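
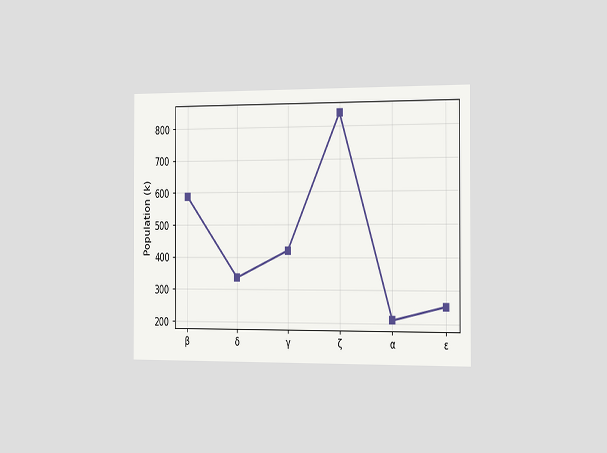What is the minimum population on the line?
210k

The chart is viewed slightly from the right. The lowest point is at α, and reading across to the y-axis gives 210k.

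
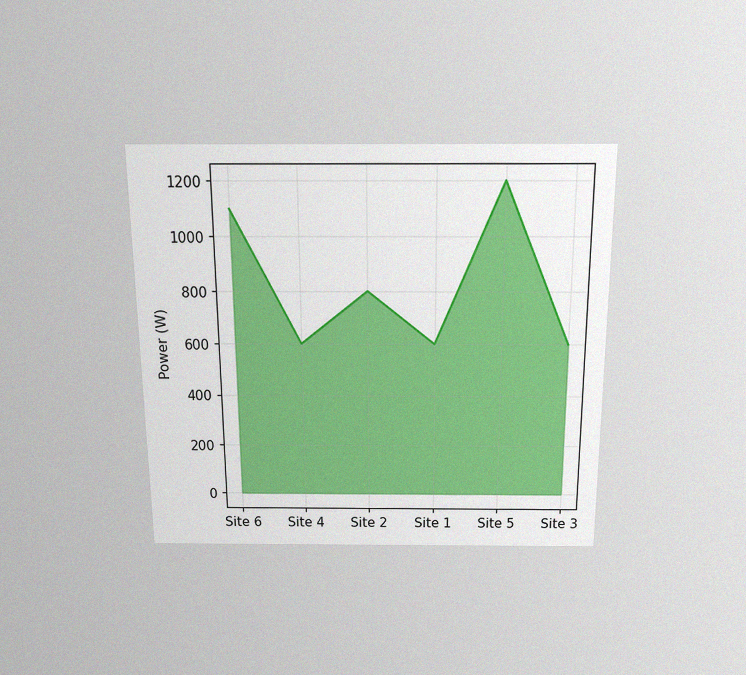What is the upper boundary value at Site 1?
600W

The chart is viewed slightly from above, with some photo noise. At Site 1 the upper boundary is at 600W.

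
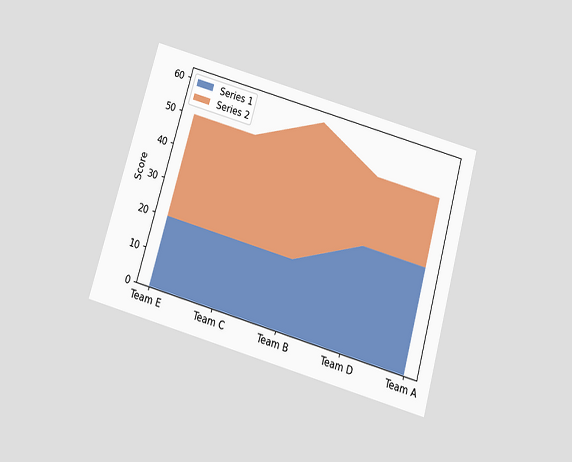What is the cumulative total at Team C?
50

The chart is tilted about 16° clockwise and viewed slightly from below. The stacked total at Team C reaches 50.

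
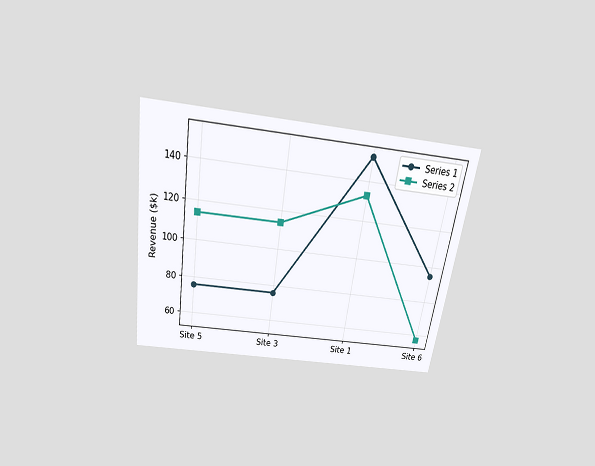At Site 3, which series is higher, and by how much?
Series 2, by $38k

The chart is tilted about 8° clockwise and viewed slightly from above. At Site 3, Series 2 sits above the other line by $38k.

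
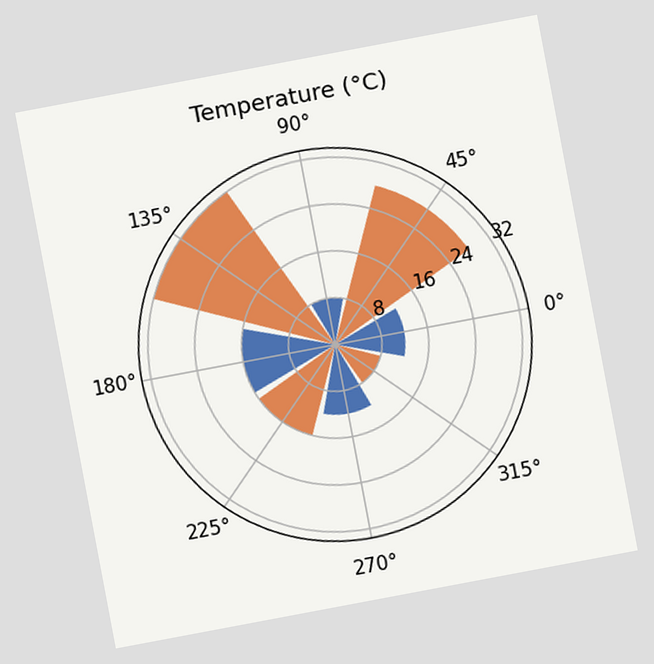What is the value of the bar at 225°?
The chart is tilted about 11° counter-clockwise. The bar at 225° reaches 16°C on the radial axis.

16°C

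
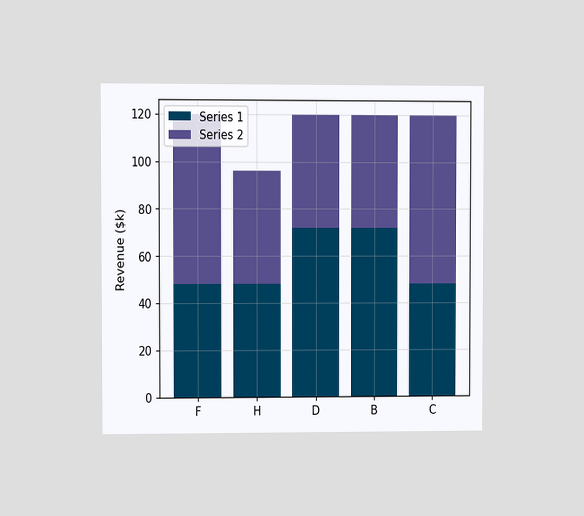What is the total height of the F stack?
The chart is viewed at a slight angle. The F stack's top reaches $120k on the y-axis.

$120k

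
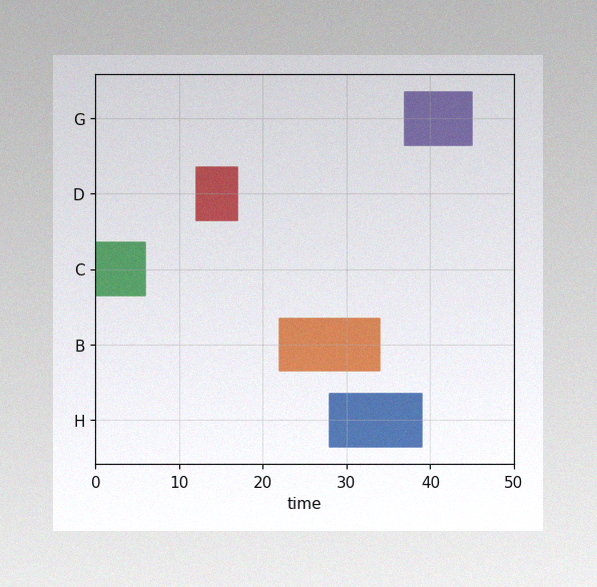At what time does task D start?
The image has some photo noise and uneven lighting. The D bar begins at t=12.

12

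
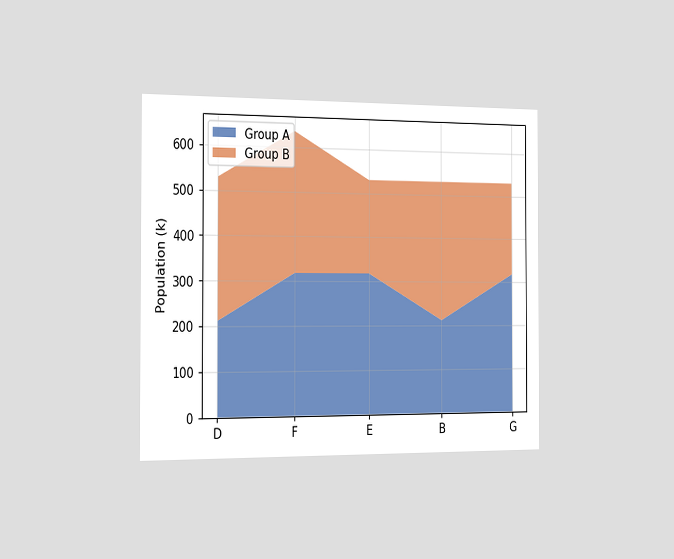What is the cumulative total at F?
The chart is viewed slightly from the left. The stacked total at F reaches 636k.

636k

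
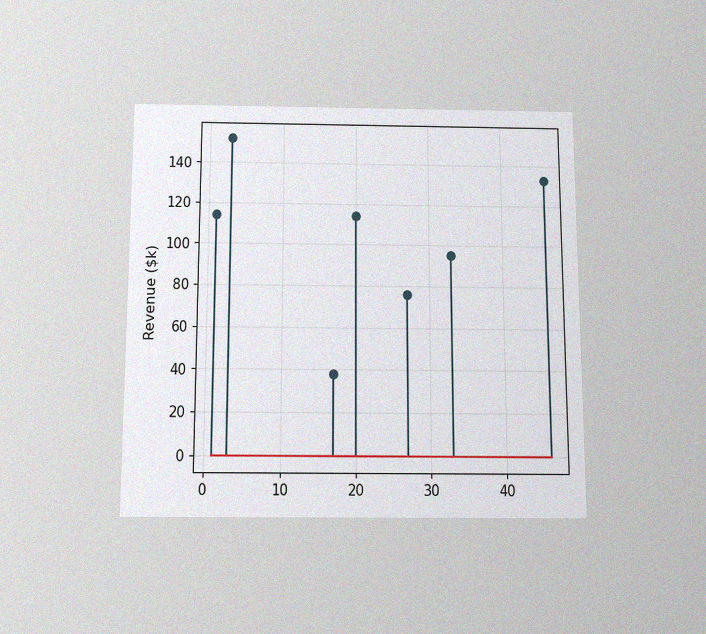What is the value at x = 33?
$95k

The chart is viewed slightly from below, with some photo noise. The stem at x=33 reaches $95k.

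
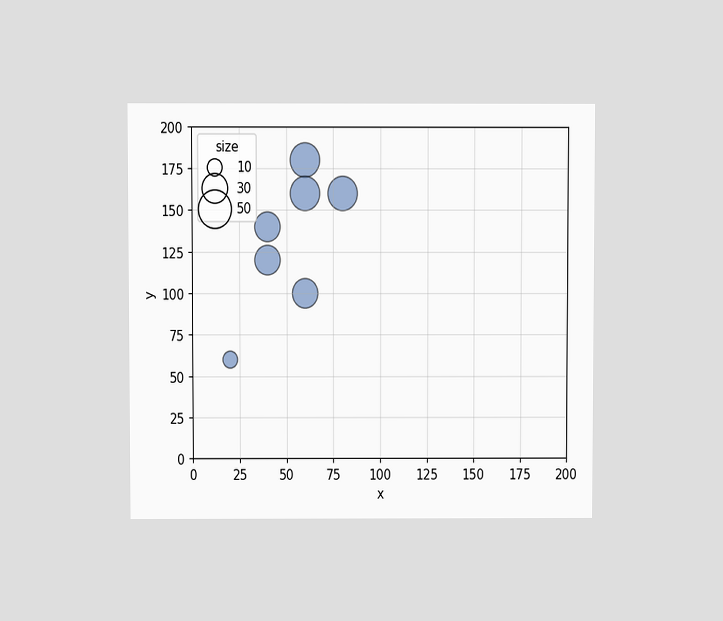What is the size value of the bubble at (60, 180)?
40

The chart is viewed at a slight angle. Matching the bubble at (60, 180) against the size legend gives 40.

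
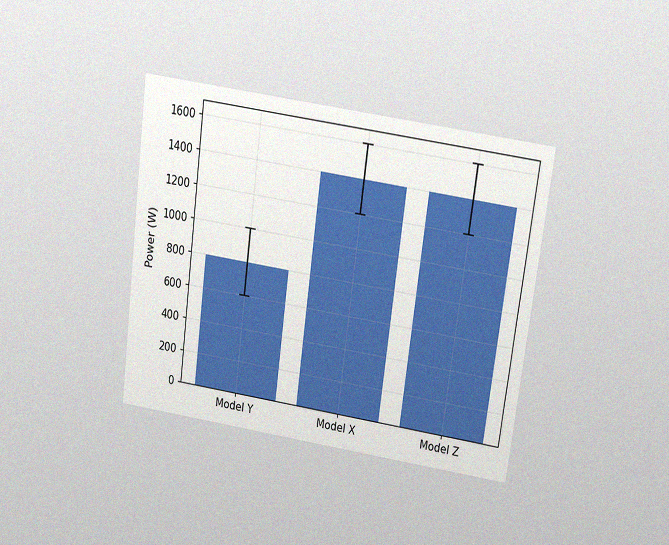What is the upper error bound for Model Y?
1000W

The chart is tilted about 7° clockwise and viewed slightly from above, with some photo noise. The Model Y bar's upper whisker reaches 1000W.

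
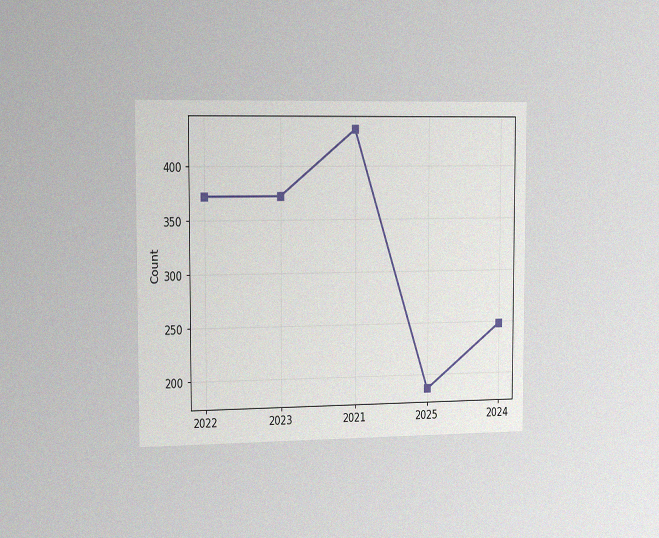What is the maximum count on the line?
434

The chart is viewed slightly from the left, with some photo noise. The highest point is at 2021, and reading across to the y-axis gives 434.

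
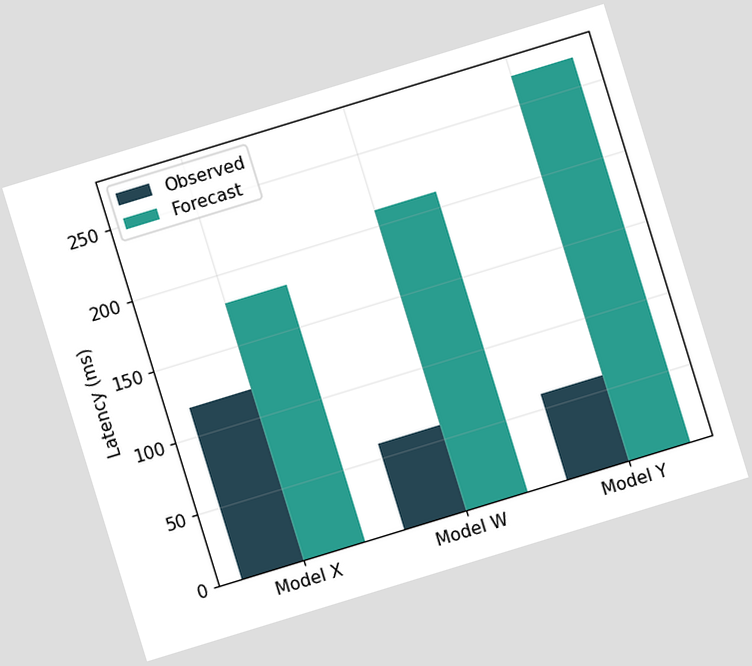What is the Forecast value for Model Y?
270ms

The chart is tilted about 17° counter-clockwise. The Forecast bar at Model Y reaches 270ms on the y-axis.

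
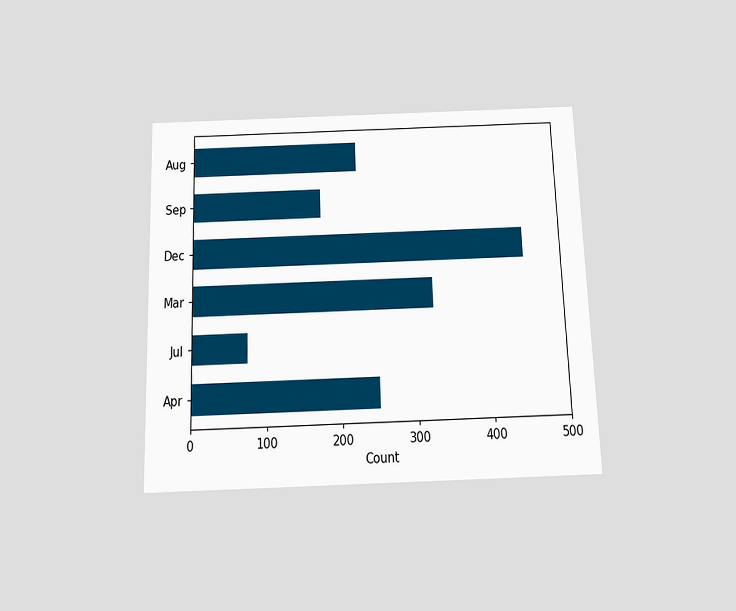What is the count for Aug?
The chart is viewed slightly from below. Reading along the chart's x-axis, the Aug bar reaches 225.

225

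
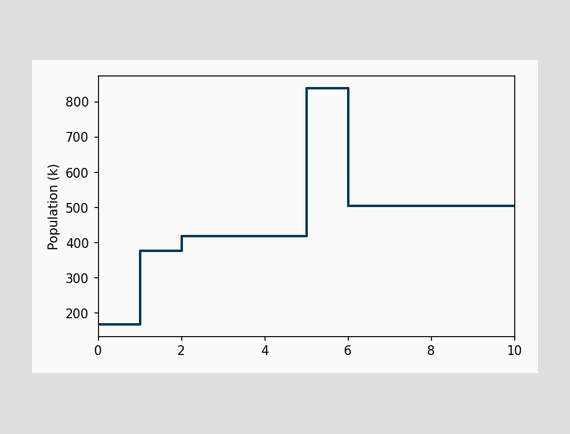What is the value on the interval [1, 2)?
On [1, 2) the step sits at 378k.

378k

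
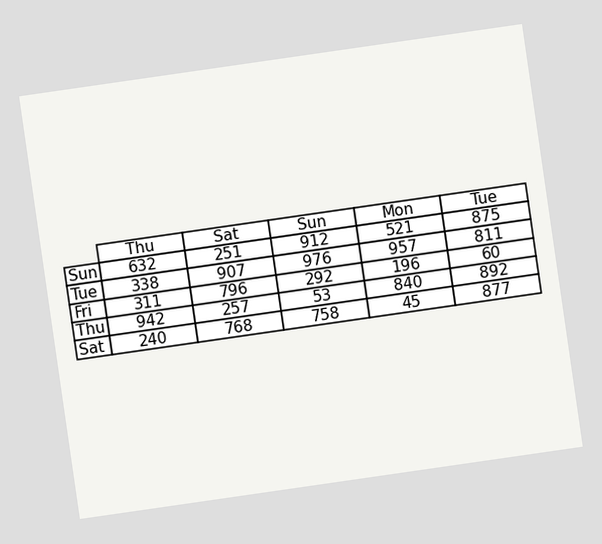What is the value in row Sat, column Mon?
45

The chart is tilted about 8° counter-clockwise. The (Sat, Mon) cell reads 45.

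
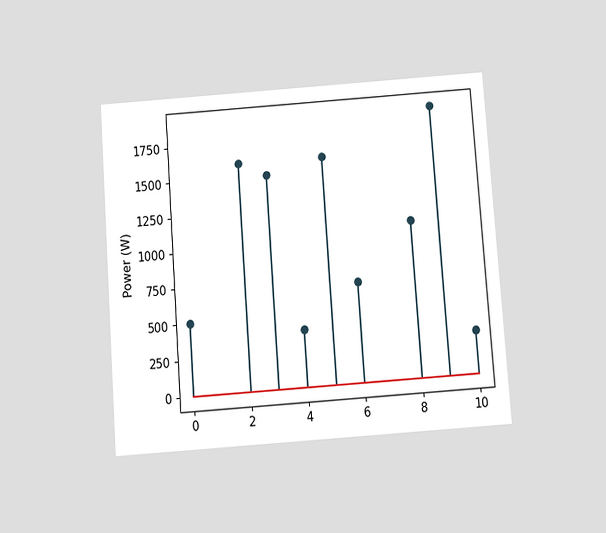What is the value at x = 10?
300W

The chart is tilted about 4° counter-clockwise and viewed slightly from below. The stem at x=10 reaches 300W.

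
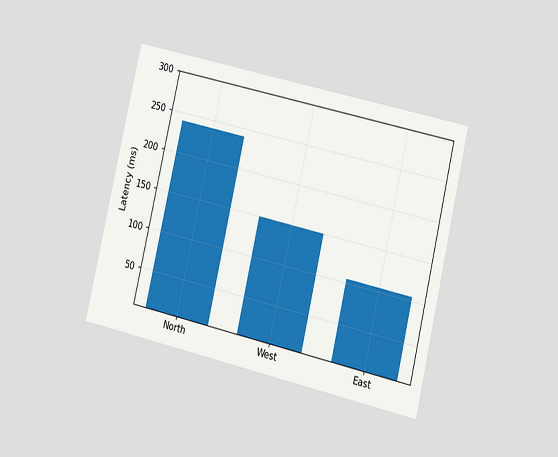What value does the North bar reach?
240ms

The chart is tilted about 13° clockwise and viewed at a slight angle. Reading along the chart's y-axis, the North bar reaches 240ms.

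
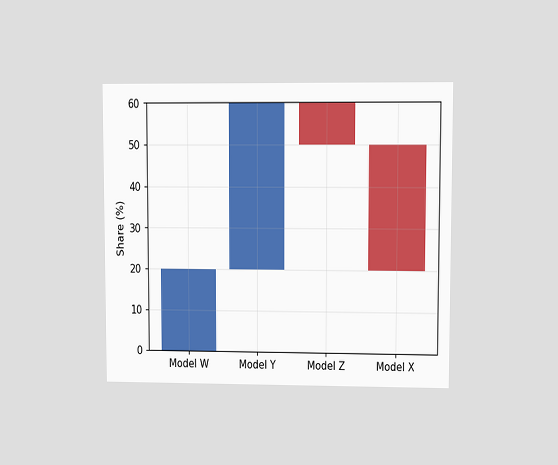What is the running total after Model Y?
60%

The chart is viewed at a slight angle. After Model Y the running total reaches 60%.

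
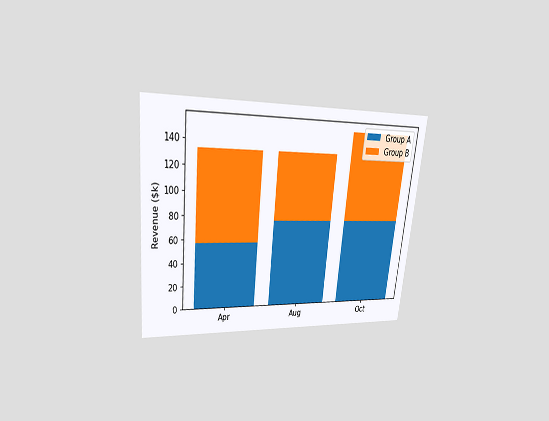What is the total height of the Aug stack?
$133k

The chart is tilted about 6° clockwise and viewed at a slight angle. The Aug stack's top reaches $133k on the y-axis.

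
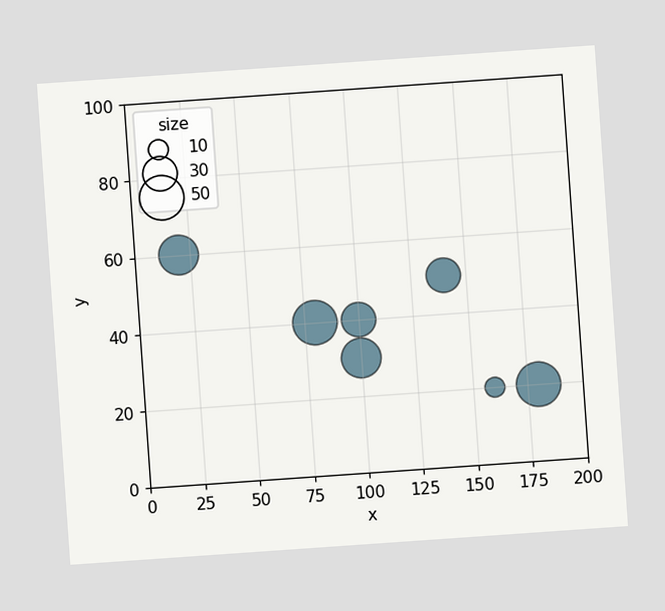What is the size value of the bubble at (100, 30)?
The chart is tilted about 4° counter-clockwise. Matching the bubble at (100, 30) against the size legend gives 40.

40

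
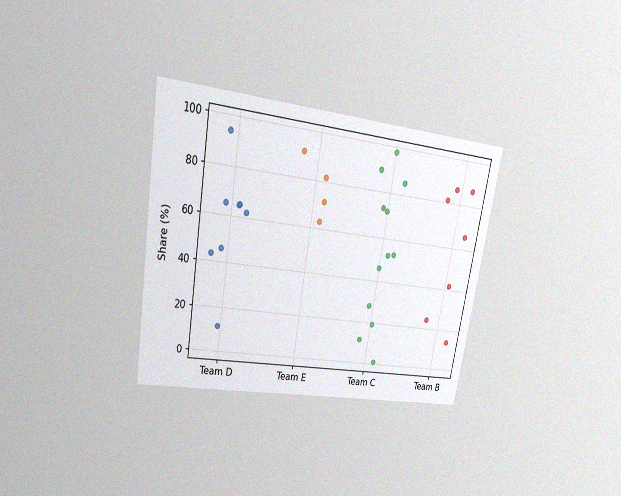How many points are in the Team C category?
12

The chart is tilted about 10° clockwise and viewed at a slight angle, with some photo noise. Counting the markers in the Team C column gives 12.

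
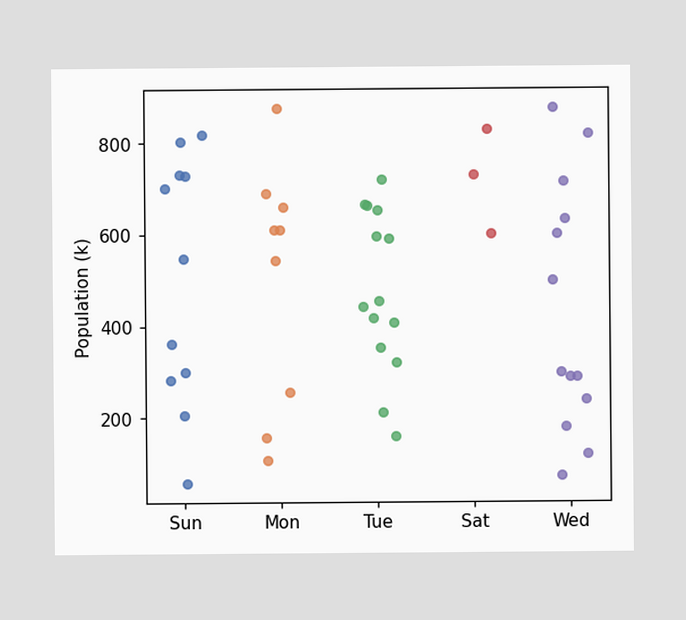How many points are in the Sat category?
Counting the markers in the Sat column gives 3.

3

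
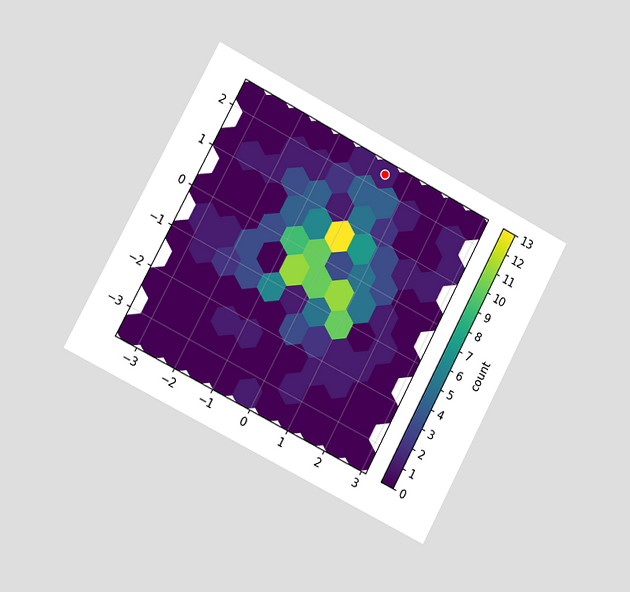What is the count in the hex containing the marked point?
1

The chart is tilted about 28° clockwise and viewed slightly from the left. The marked hex reads 1 on the colorbar.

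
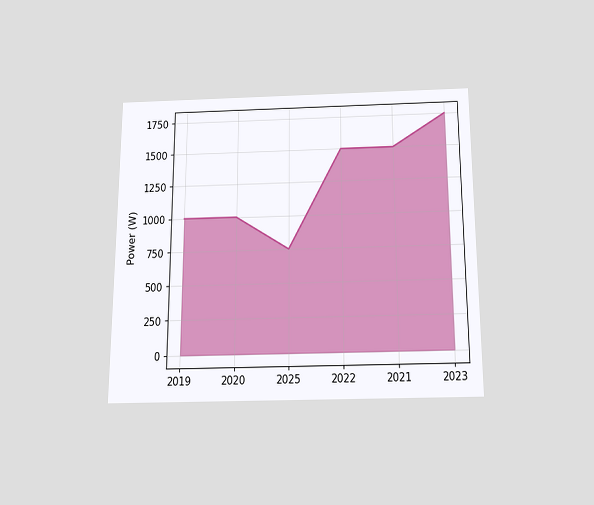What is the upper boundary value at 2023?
1750W

The chart is viewed slightly from below. At 2023 the upper boundary is at 1750W.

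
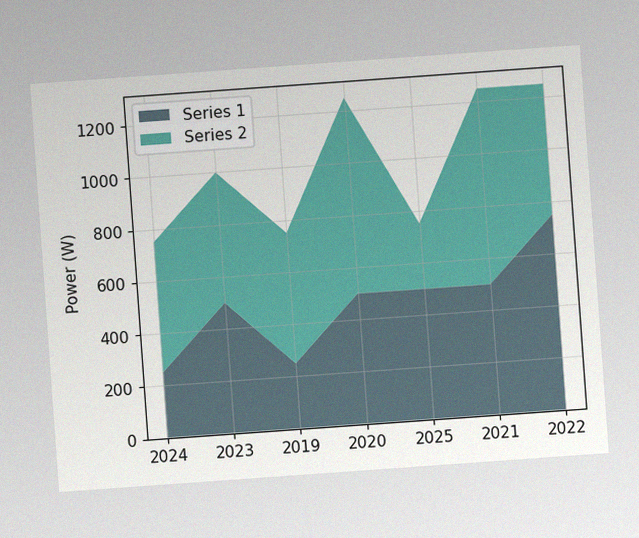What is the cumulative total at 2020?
The chart is tilted about 4° counter-clockwise, with some photo noise. The stacked total at 2020 reaches 1250W.

1250W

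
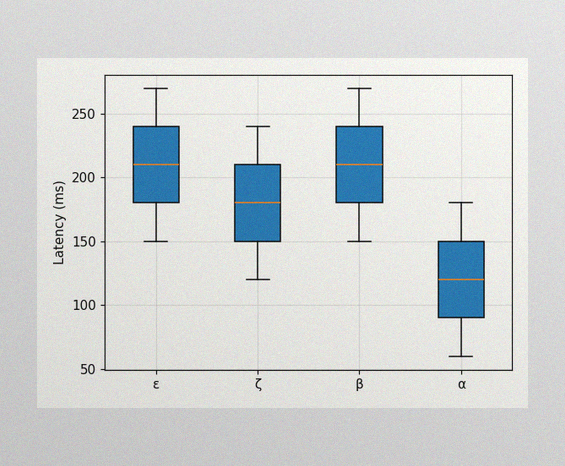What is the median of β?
210ms

The image has some photo noise and uneven lighting. The median line in the β box sits at 210ms.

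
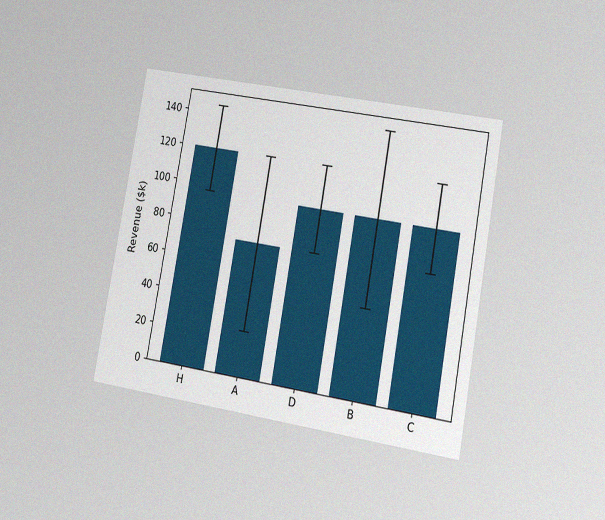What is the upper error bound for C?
The chart is tilted about 10° clockwise and viewed at a slight angle, with some photo noise. The C bar's upper whisker reaches $120k.

$120k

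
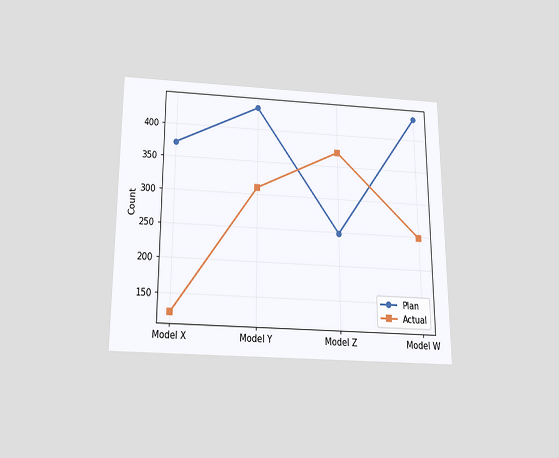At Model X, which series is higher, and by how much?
Plan, by 248

The chart is viewed slightly from below. At Model X, Plan sits above the other line by 248.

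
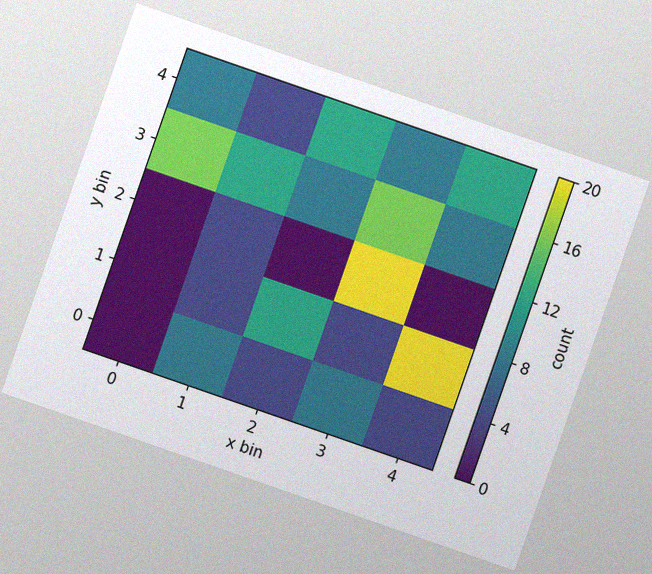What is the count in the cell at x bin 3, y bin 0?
The chart is tilted about 19° clockwise, with some photo noise. Matching the cell (3, 0) against the colorbar gives 8.

8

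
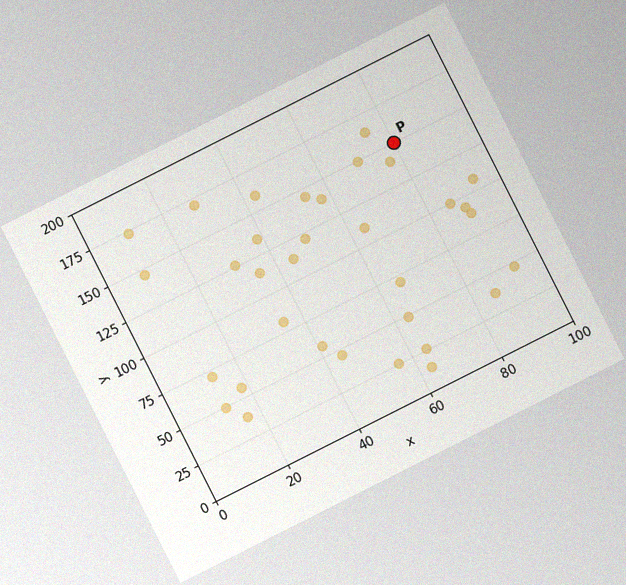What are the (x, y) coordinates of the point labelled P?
The chart is tilted about 27° counter-clockwise, with some photo noise. Following the gridlines from P to each axis, P sits at (80, 150).

(80, 150)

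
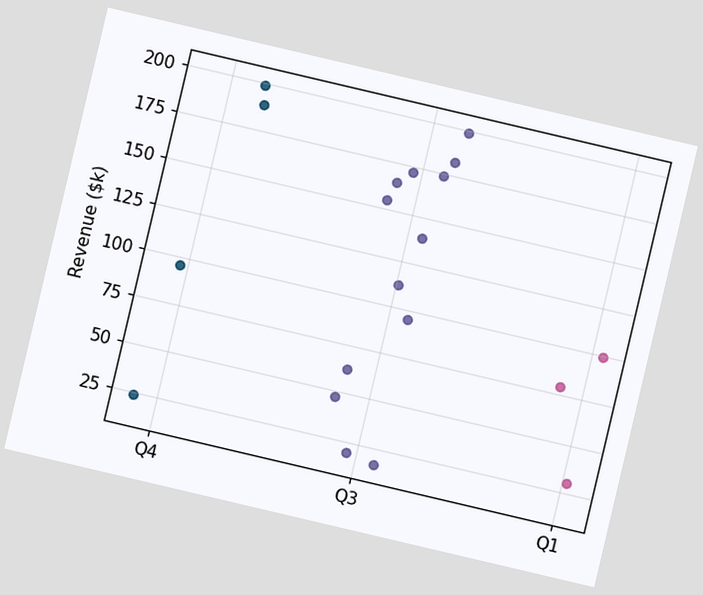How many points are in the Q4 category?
4

The chart is tilted about 13° clockwise. Counting the markers in the Q4 column gives 4.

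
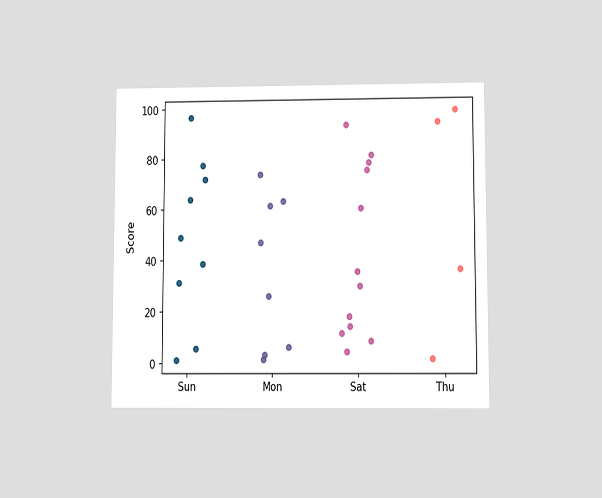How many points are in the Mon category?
8

The chart is viewed slightly from below. Counting the markers in the Mon column gives 8.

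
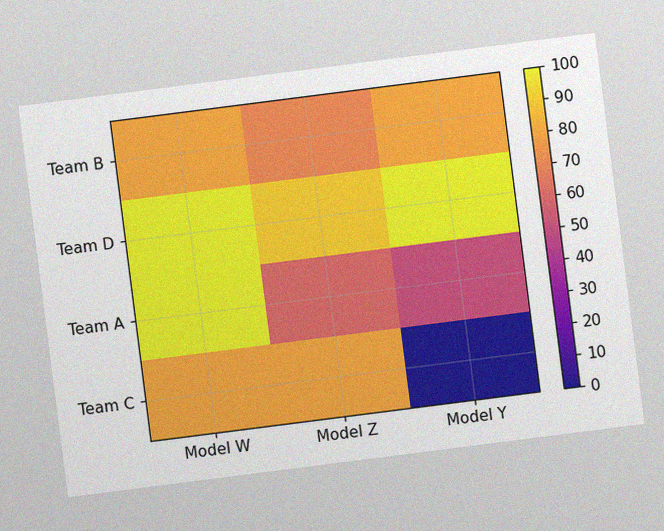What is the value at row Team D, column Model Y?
100

The chart is tilted about 7° counter-clockwise, with some photo noise. Matching cell (Team D, Model Y) against the colorbar gives 100.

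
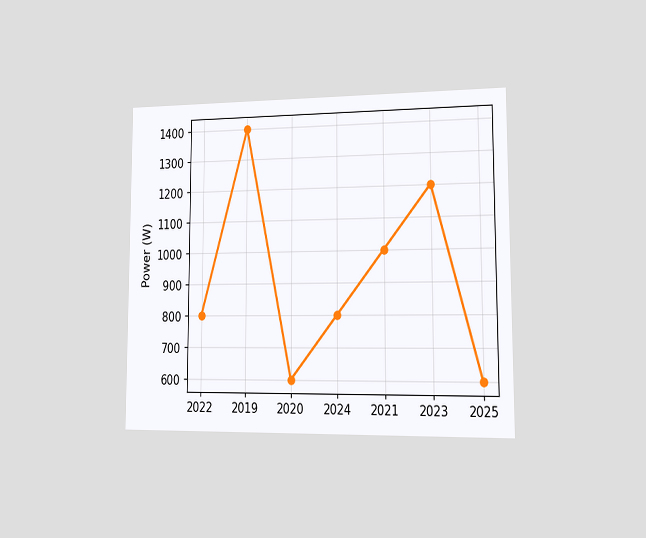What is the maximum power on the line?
The chart is viewed slightly from the right. The highest point is at 2019, and reading across to the y-axis gives 1400W.

1400W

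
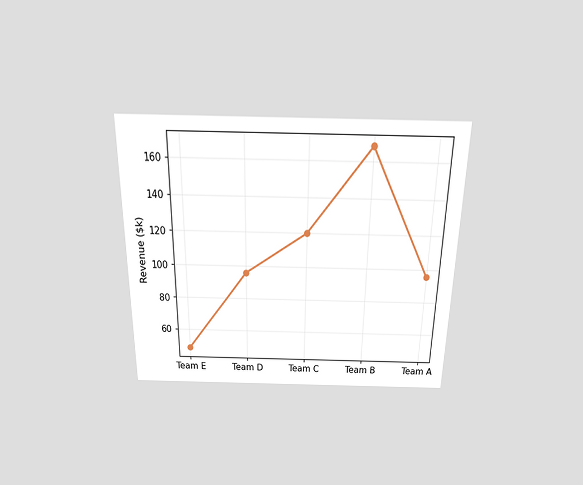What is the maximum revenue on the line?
$168k

The chart is viewed slightly from above. The highest point is at Team B, and reading across to the y-axis gives $168k.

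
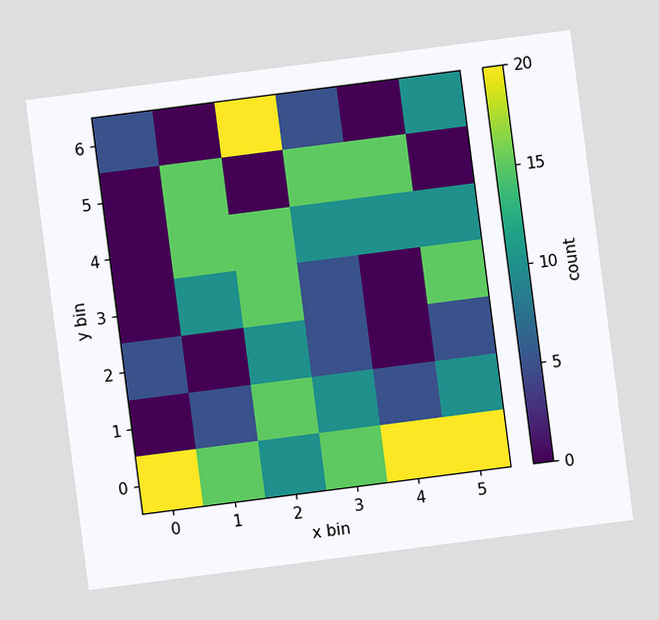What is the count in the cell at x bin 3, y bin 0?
The chart is tilted about 7° counter-clockwise. Matching the cell (3, 0) against the colorbar gives 15.

15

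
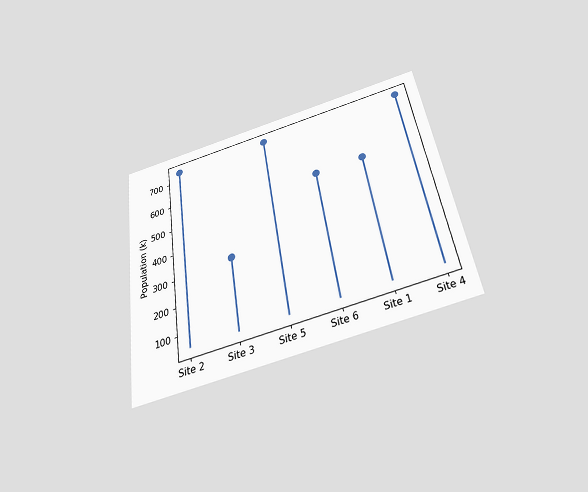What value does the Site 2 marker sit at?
The chart is tilted about 9° counter-clockwise and viewed slightly from below. The Site 2 marker sits at 742k.

742k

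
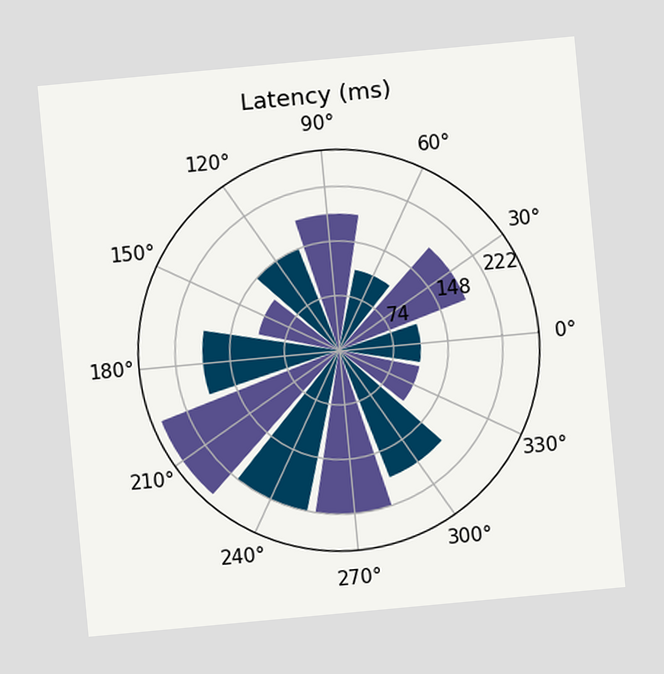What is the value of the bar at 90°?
185ms

The chart is tilted about 5° counter-clockwise. The bar at 90° reaches 185ms on the radial axis.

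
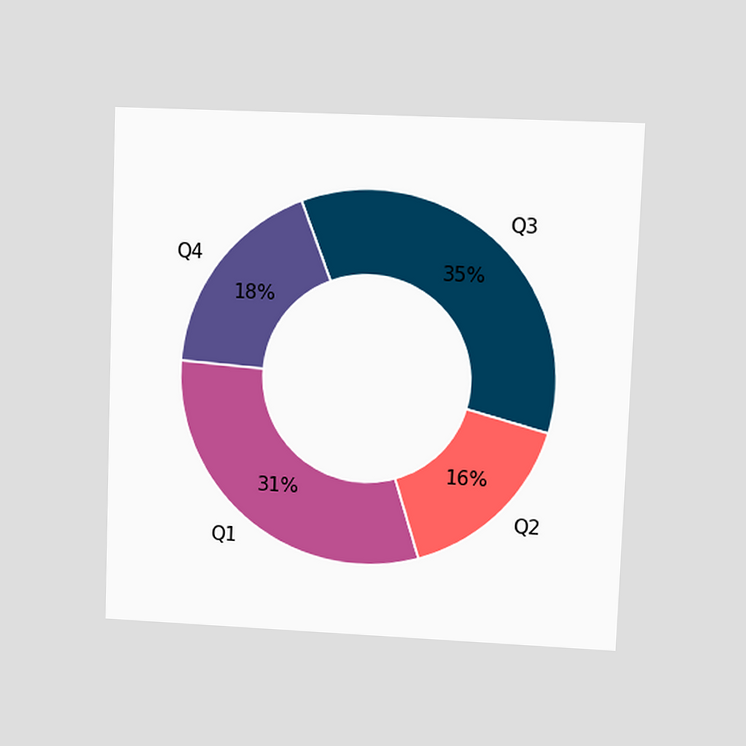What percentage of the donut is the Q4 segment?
The chart is tilted about 2° clockwise and viewed at a slight angle. The Q4 segment takes up 18% of the ring.

18%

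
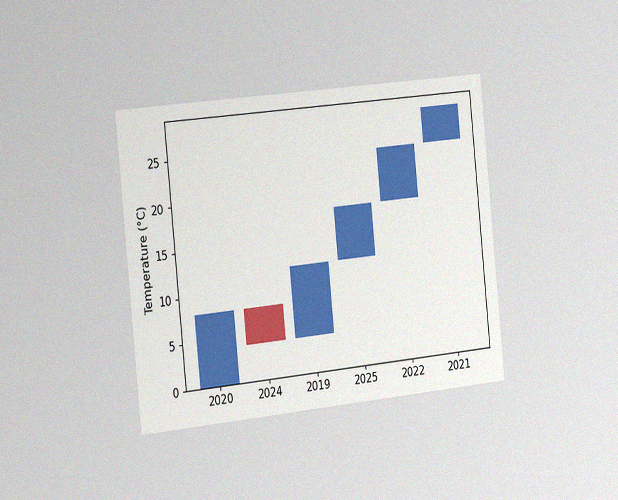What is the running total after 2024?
4°C

The chart is tilted about 6° counter-clockwise and viewed slightly from the left, with some photo noise. After 2024 the running total reaches 4°C.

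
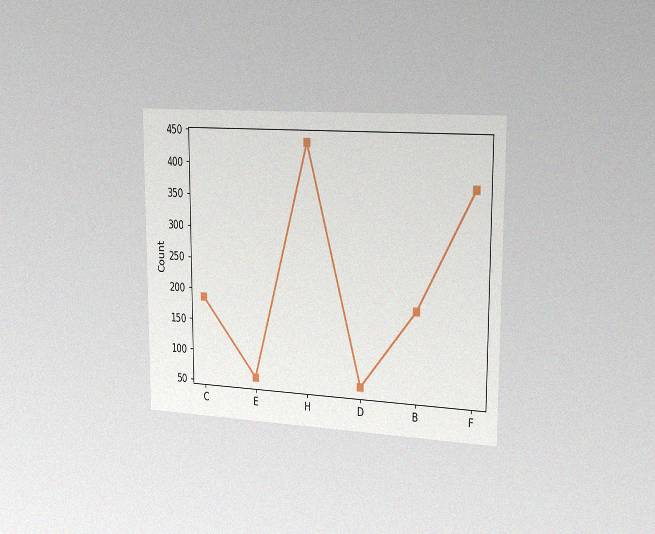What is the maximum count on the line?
The chart is viewed slightly from the right, with some photo noise. The highest point is at H, and reading across to the y-axis gives 434.

434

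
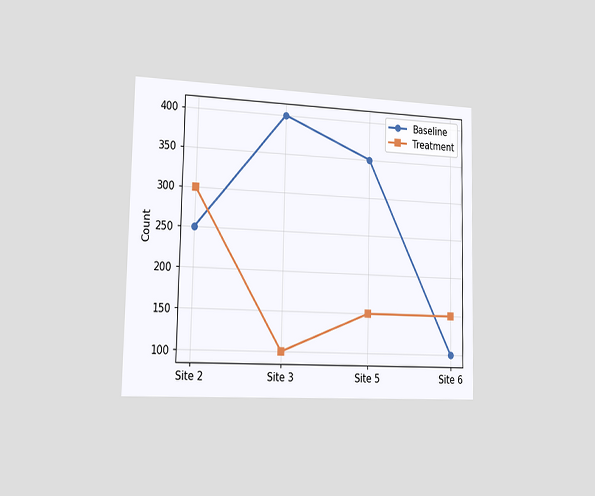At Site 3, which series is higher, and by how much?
Baseline, by 300

The chart is viewed slightly from the left. At Site 3, Baseline sits above the other line by 300.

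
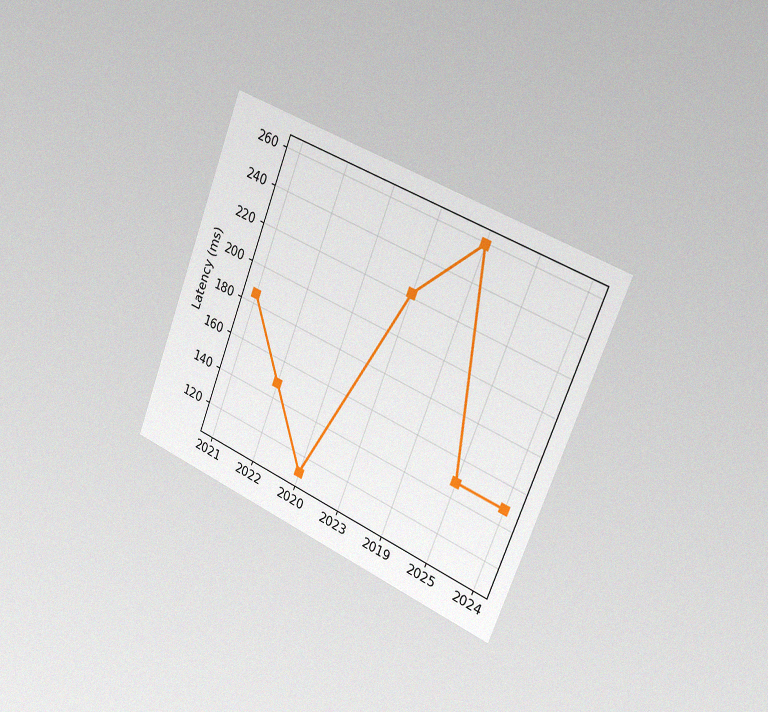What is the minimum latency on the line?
111ms

The chart is tilted about 21° clockwise and viewed slightly from the right, with some photo noise. The lowest point is at 2020, and reading across to the y-axis gives 111ms.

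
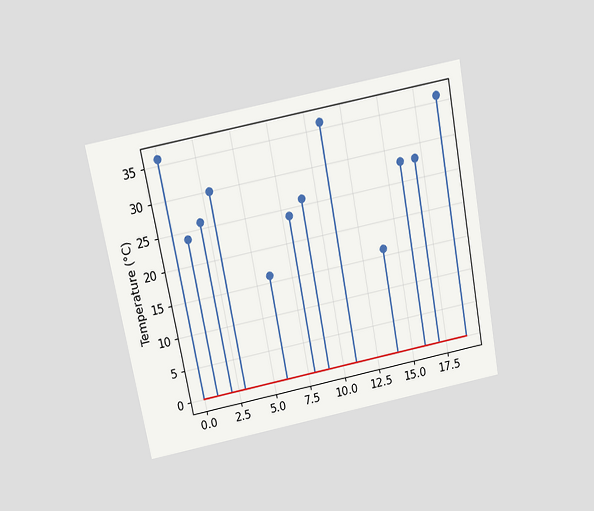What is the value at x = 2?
The chart is tilted about 11° counter-clockwise and viewed slightly from above. The stem at x=2 reaches 26°C.

26°C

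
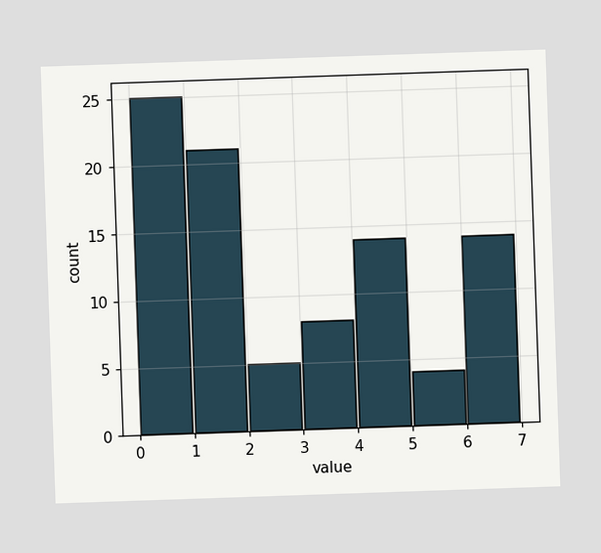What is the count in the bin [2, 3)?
The [2, 3) bin has height 5.

5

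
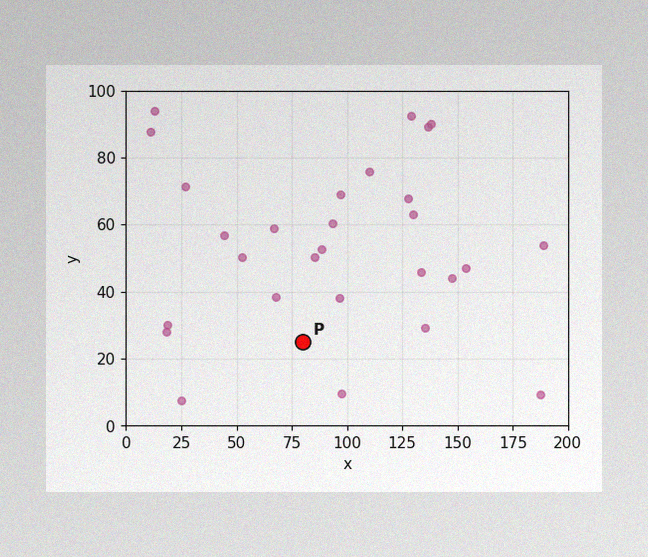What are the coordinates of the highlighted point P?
(80, 25)

The image has some photo noise and uneven lighting. Following the gridlines from P to each axis, P sits at (80, 25).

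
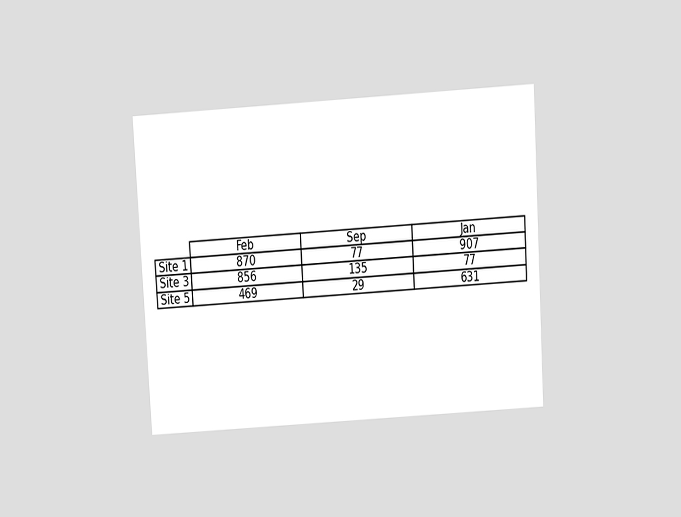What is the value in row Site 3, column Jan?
77

The chart is tilted about 3° counter-clockwise and viewed slightly from above. The (Site 3, Jan) cell reads 77.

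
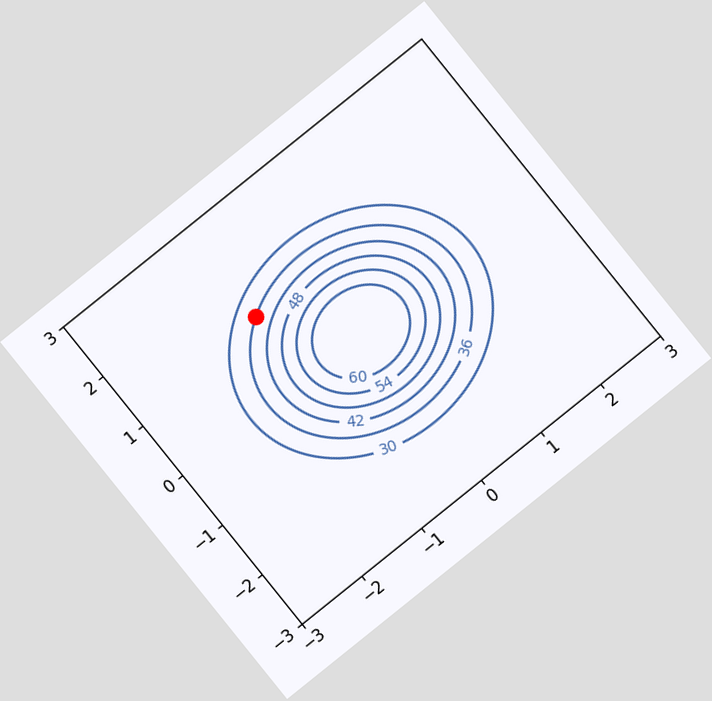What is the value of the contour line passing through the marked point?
36

The chart is tilted about 39° counter-clockwise. The marked point sits on the contour labelled 36.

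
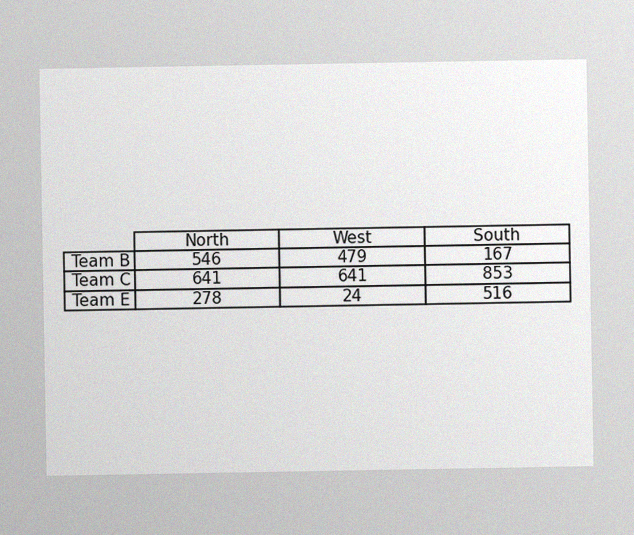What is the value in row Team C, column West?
641

The image has some photo noise and uneven lighting. The (Team C, West) cell reads 641.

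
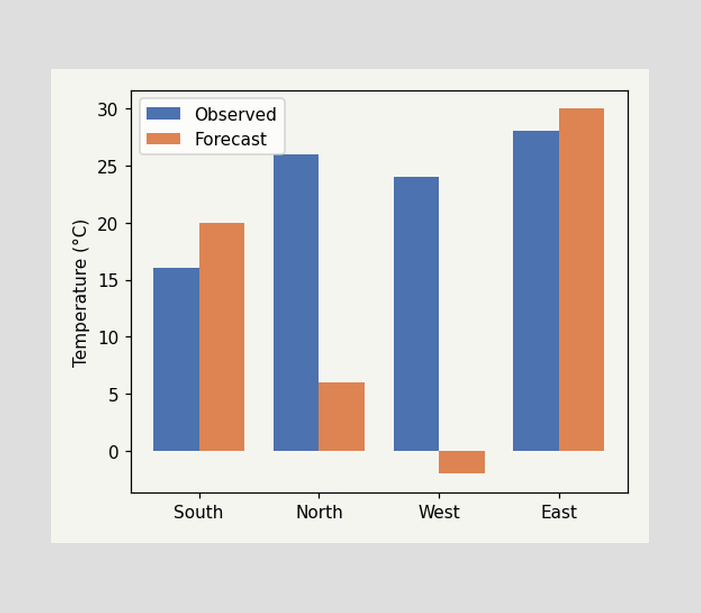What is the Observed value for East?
28°C

The Observed bar at East reaches 28°C on the y-axis.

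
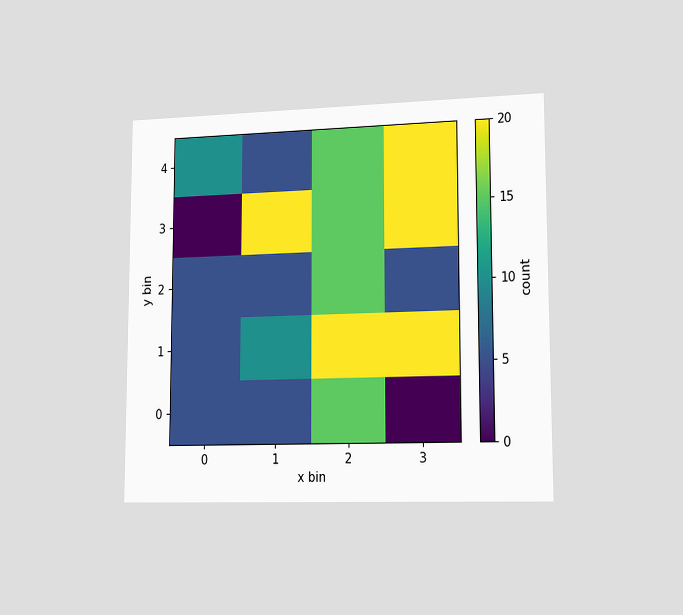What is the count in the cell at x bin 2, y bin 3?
15

The chart is viewed slightly from the right. Matching the cell (2, 3) against the colorbar gives 15.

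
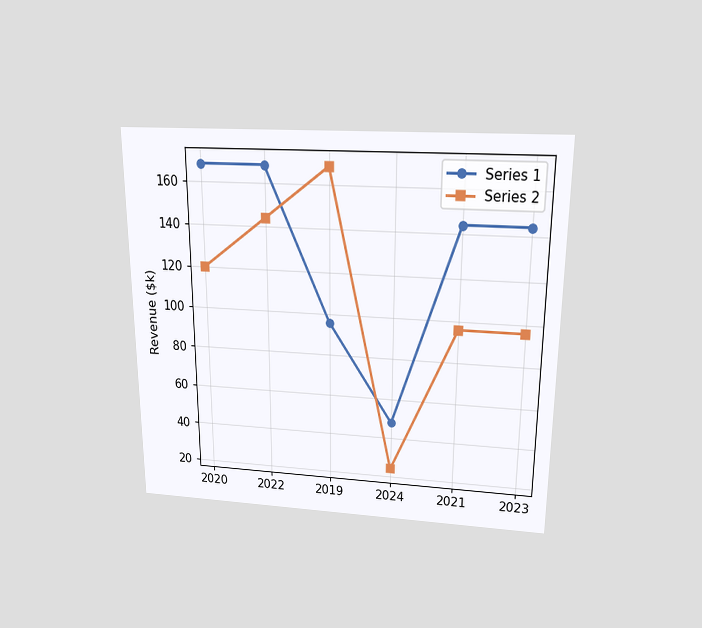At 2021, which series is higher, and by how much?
The chart is viewed slightly from above. At 2021, Series 1 sits above the other line by $48k.

Series 1, by $48k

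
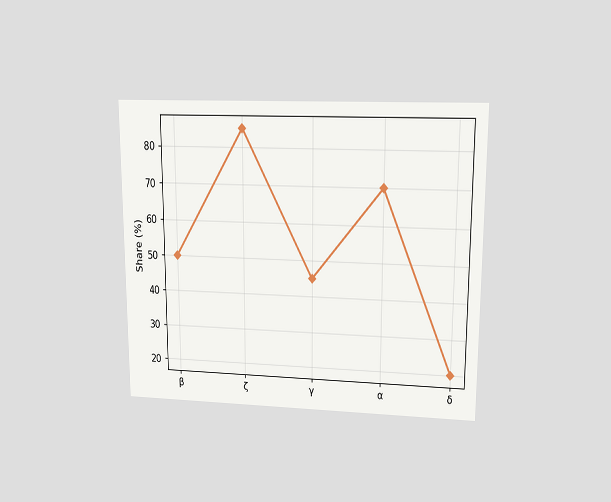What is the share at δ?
The chart is viewed at a slight angle. At δ, the line is at 20%.

20%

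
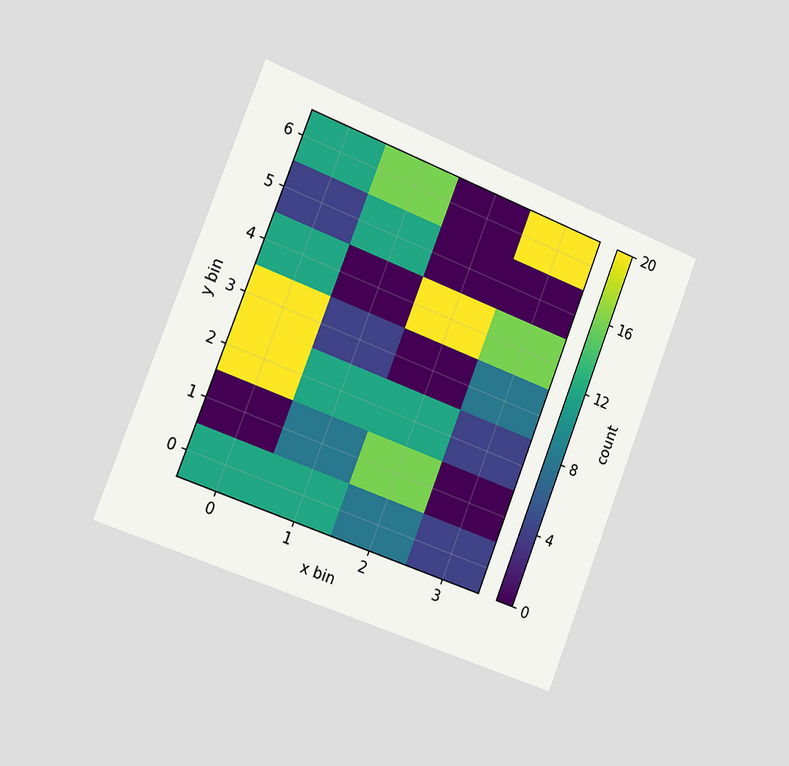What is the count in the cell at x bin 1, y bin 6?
16

The chart is tilted about 21° clockwise and viewed slightly from the left. Matching the cell (1, 6) against the colorbar gives 16.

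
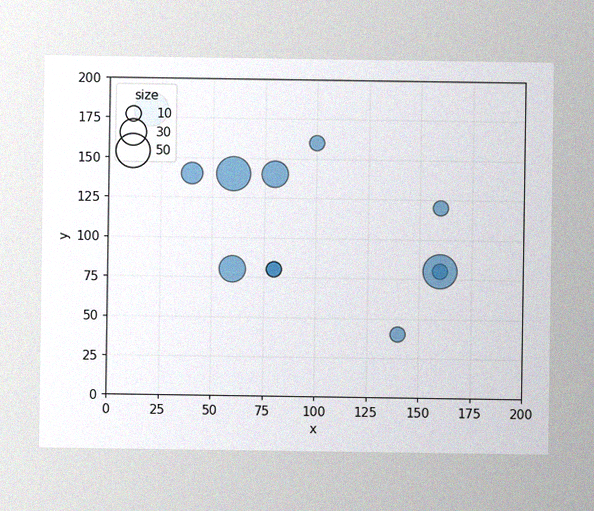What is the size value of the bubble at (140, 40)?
10

The image has some photo noise and uneven lighting. Matching the bubble at (140, 40) against the size legend gives 10.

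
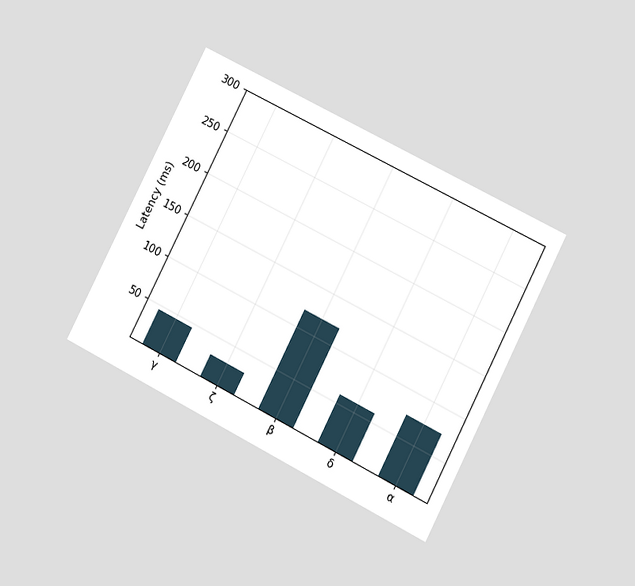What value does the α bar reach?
75ms

The chart is tilted about 27° clockwise and viewed at a slight angle. Reading along the chart's y-axis, the α bar reaches 75ms.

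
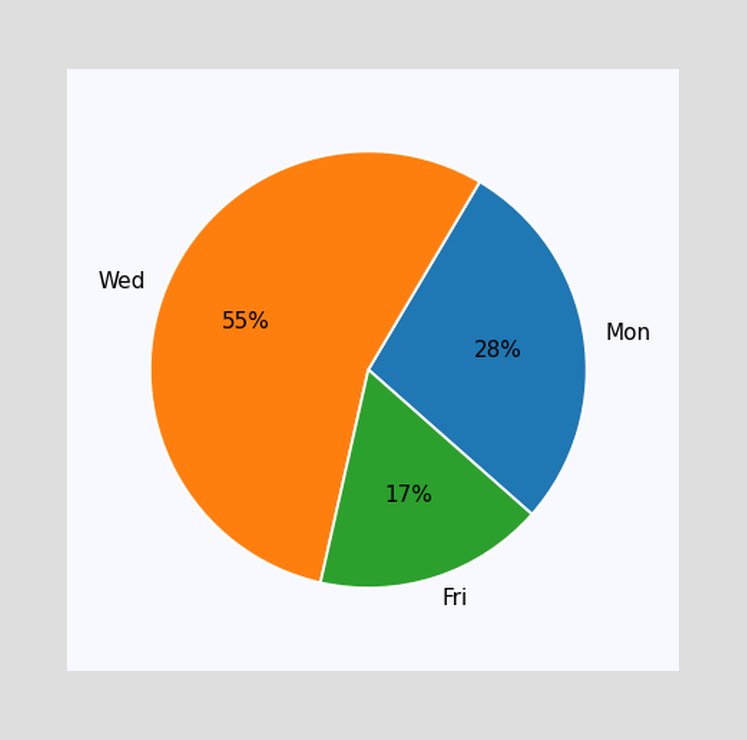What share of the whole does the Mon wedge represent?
The Mon slice takes up 28% of the pie.

28%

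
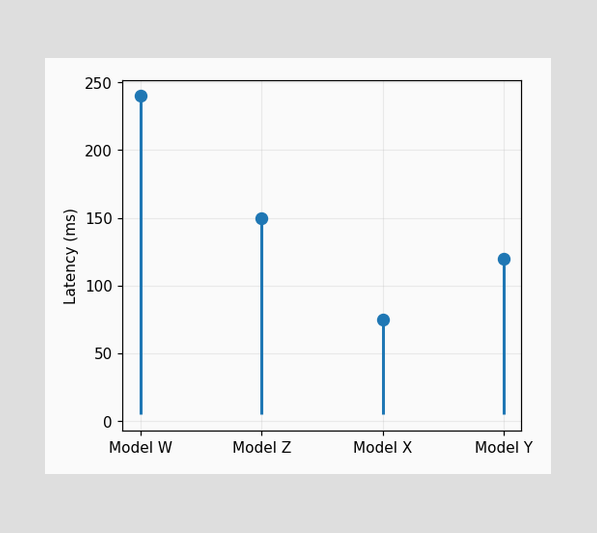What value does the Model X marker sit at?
75ms

The Model X marker sits at 75ms.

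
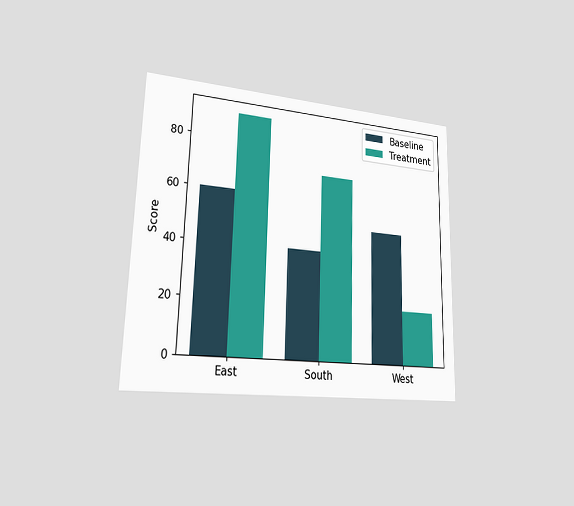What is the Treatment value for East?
The chart is viewed slightly from the left. The Treatment bar at East reaches 90 on the y-axis.

90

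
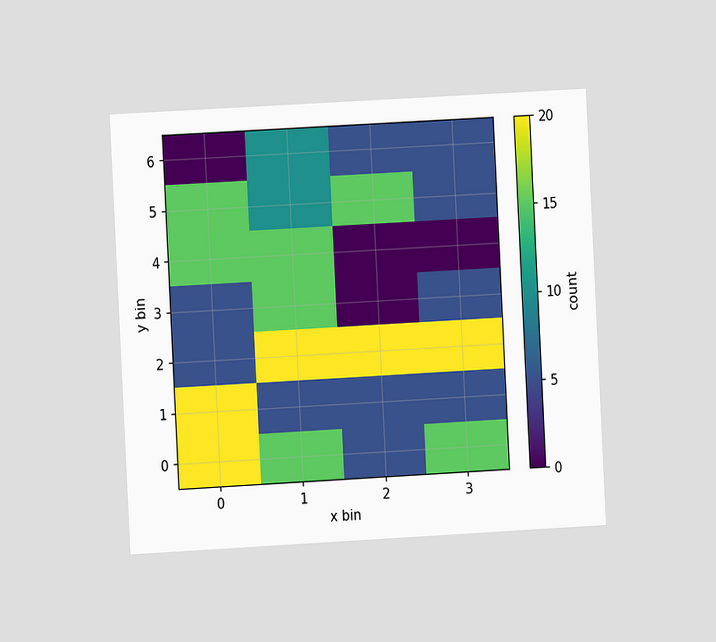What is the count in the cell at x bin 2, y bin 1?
5

The chart is tilted about 3° counter-clockwise and viewed at a slight angle. Matching the cell (2, 1) against the colorbar gives 5.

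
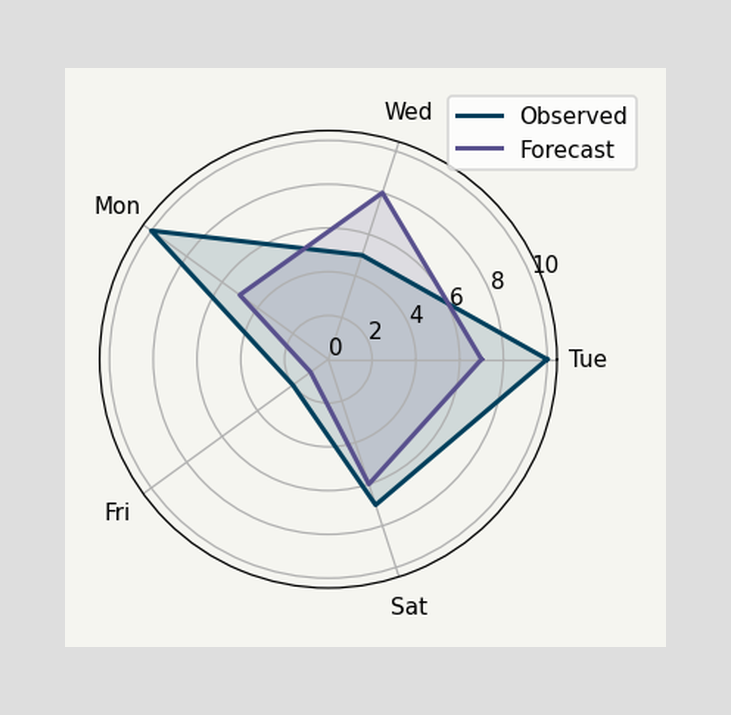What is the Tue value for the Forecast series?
On the Tue axis, Forecast reaches 7.

7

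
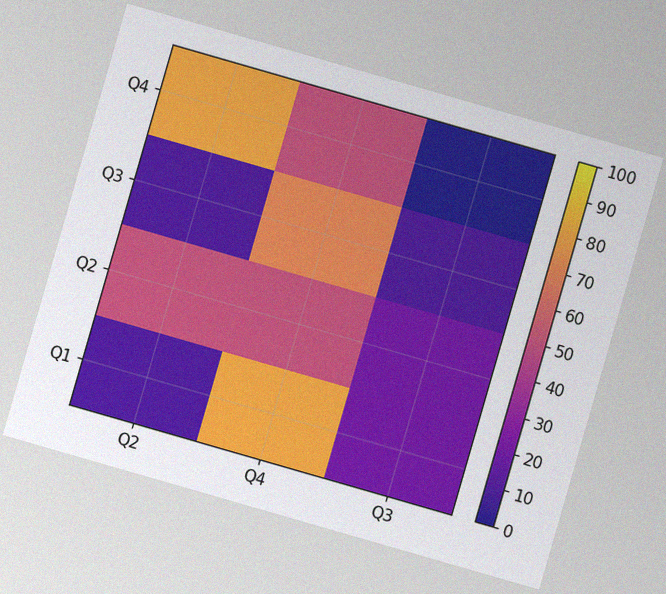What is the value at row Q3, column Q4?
70

The chart is tilted about 16° clockwise, with some photo noise. Matching cell (Q3, Q4) against the colorbar gives 70.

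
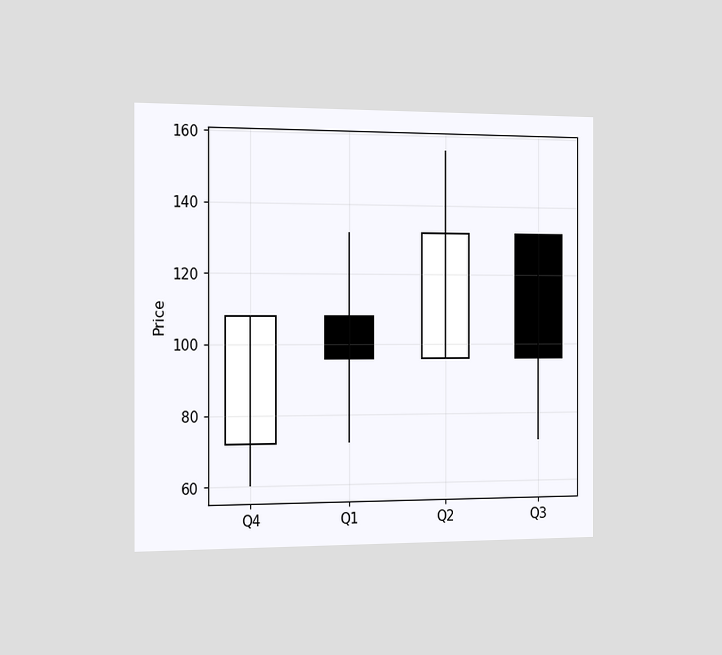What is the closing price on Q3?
96

The chart is viewed slightly from the left. The Q3 candle closes at 96.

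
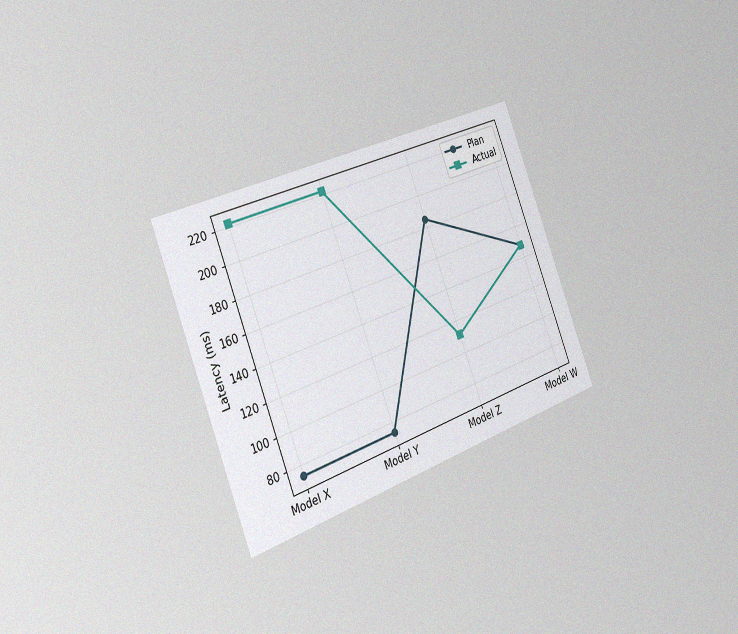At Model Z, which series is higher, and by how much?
Plan, by 74ms

The chart is tilted about 21° counter-clockwise and viewed slightly from the left, with some photo noise. At Model Z, Plan sits above the other line by 74ms.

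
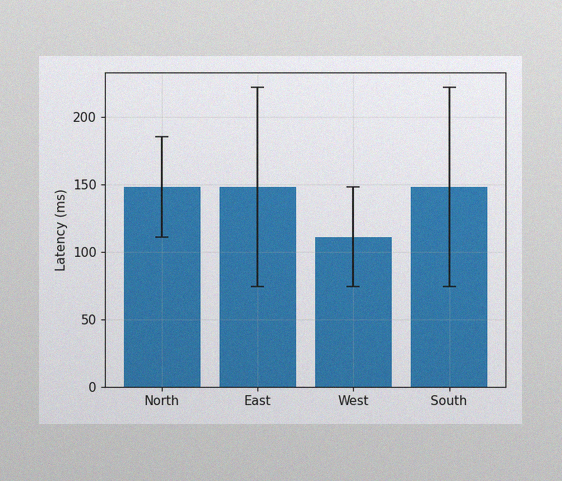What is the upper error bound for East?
222ms

The image has some photo noise and uneven lighting. The East bar's upper whisker reaches 222ms.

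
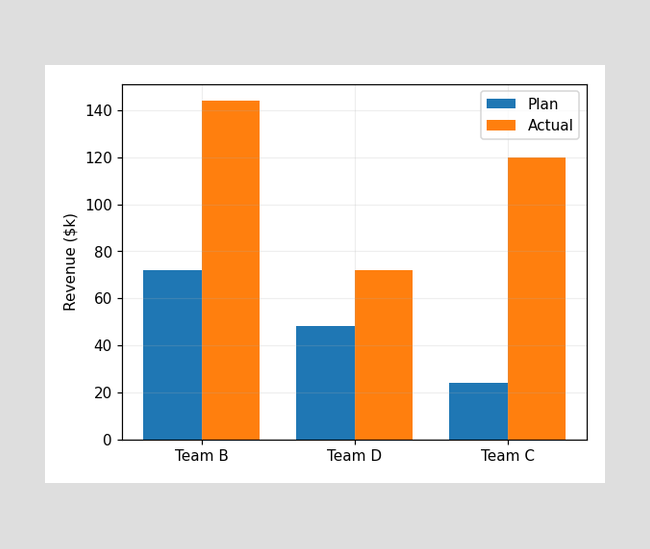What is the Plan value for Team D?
$48k

The Plan bar at Team D reaches $48k on the y-axis.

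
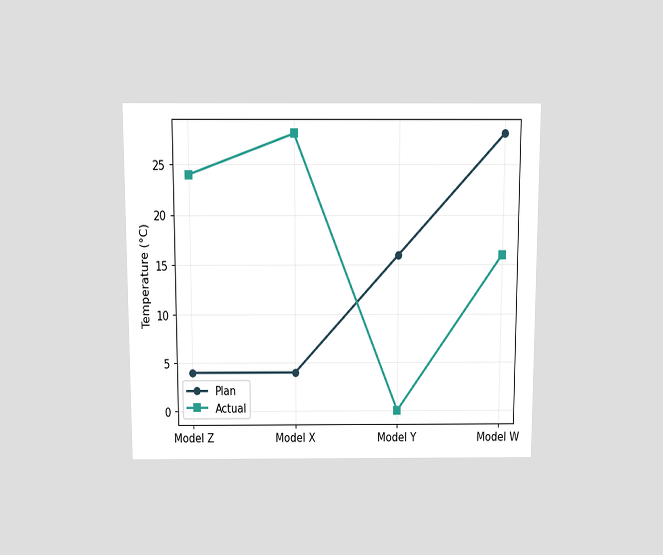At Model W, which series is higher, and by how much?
The chart is viewed slightly from above. At Model W, Plan sits above the other line by 12°C.

Plan, by 12°C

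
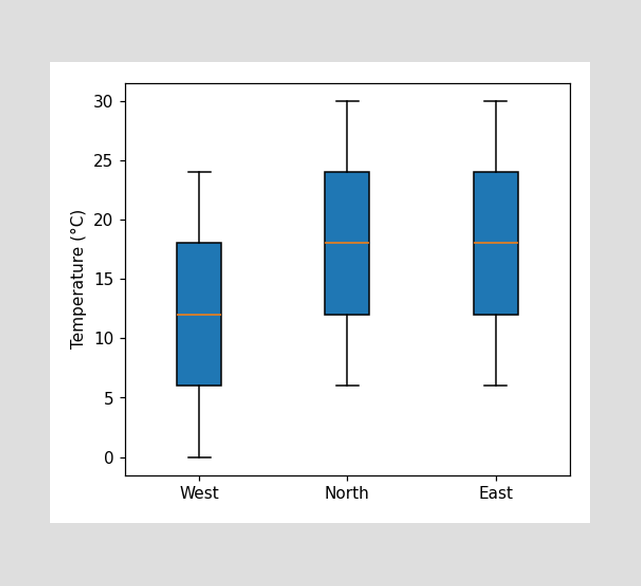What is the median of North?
18°C

The median line in the North box sits at 18°C.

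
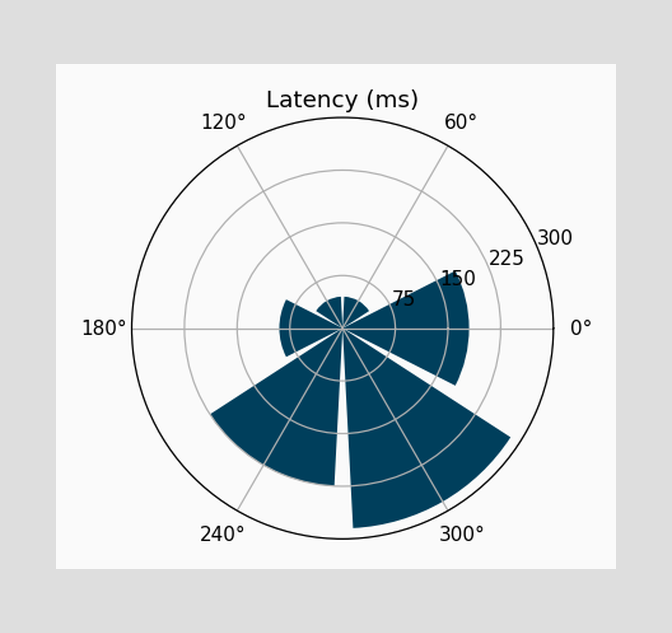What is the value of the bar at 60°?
The bar at 60° reaches 45ms on the radial axis.

45ms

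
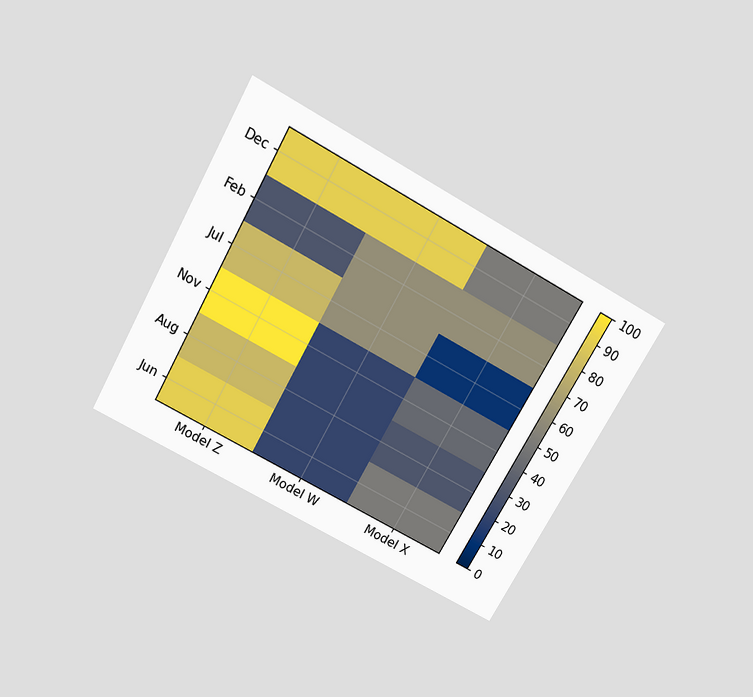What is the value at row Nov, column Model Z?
100

The chart is tilted about 29° clockwise and viewed slightly from above. Matching cell (Nov, Model Z) against the colorbar gives 100.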